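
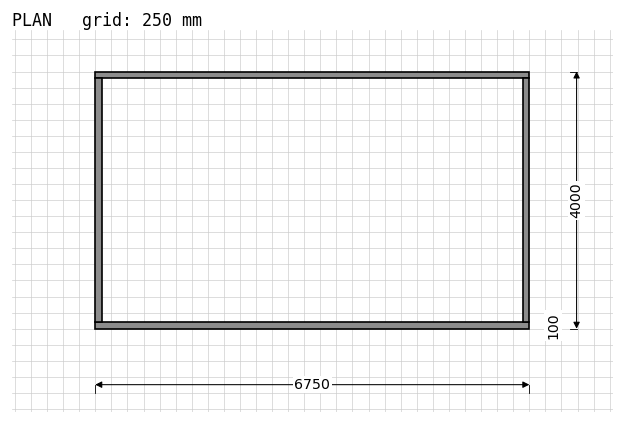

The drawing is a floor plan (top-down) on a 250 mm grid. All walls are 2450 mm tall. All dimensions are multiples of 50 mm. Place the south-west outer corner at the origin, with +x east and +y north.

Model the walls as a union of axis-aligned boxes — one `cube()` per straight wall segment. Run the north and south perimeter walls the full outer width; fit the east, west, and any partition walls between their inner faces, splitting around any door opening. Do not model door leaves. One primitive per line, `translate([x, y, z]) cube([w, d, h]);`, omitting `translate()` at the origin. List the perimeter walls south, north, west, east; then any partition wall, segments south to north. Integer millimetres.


cube([6750, 100, 2450]);
translate([0, 3900, 0]) cube([6750, 100, 2450]);
translate([0, 100, 0]) cube([100, 3800, 2450]);
translate([6650, 100, 0]) cube([100, 3800, 2450]);


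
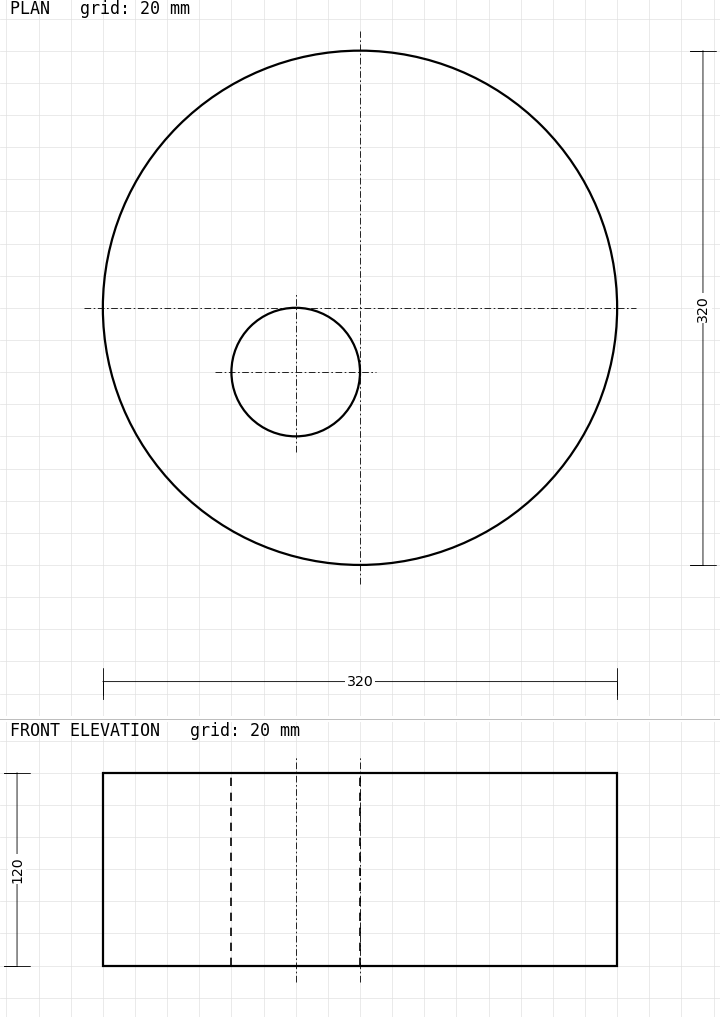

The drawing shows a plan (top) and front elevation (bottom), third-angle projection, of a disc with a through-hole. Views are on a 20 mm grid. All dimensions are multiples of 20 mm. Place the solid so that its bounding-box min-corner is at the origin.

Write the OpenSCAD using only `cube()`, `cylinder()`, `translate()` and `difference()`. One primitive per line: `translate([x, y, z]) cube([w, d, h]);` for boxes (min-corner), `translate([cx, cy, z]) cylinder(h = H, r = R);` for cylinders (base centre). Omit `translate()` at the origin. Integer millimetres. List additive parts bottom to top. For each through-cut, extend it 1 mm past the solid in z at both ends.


difference() {
  translate([160, 160, 0]) cylinder(h = 120, r = 160);
  translate([120, 120, -1]) cylinder(h = 122, r = 40);
}


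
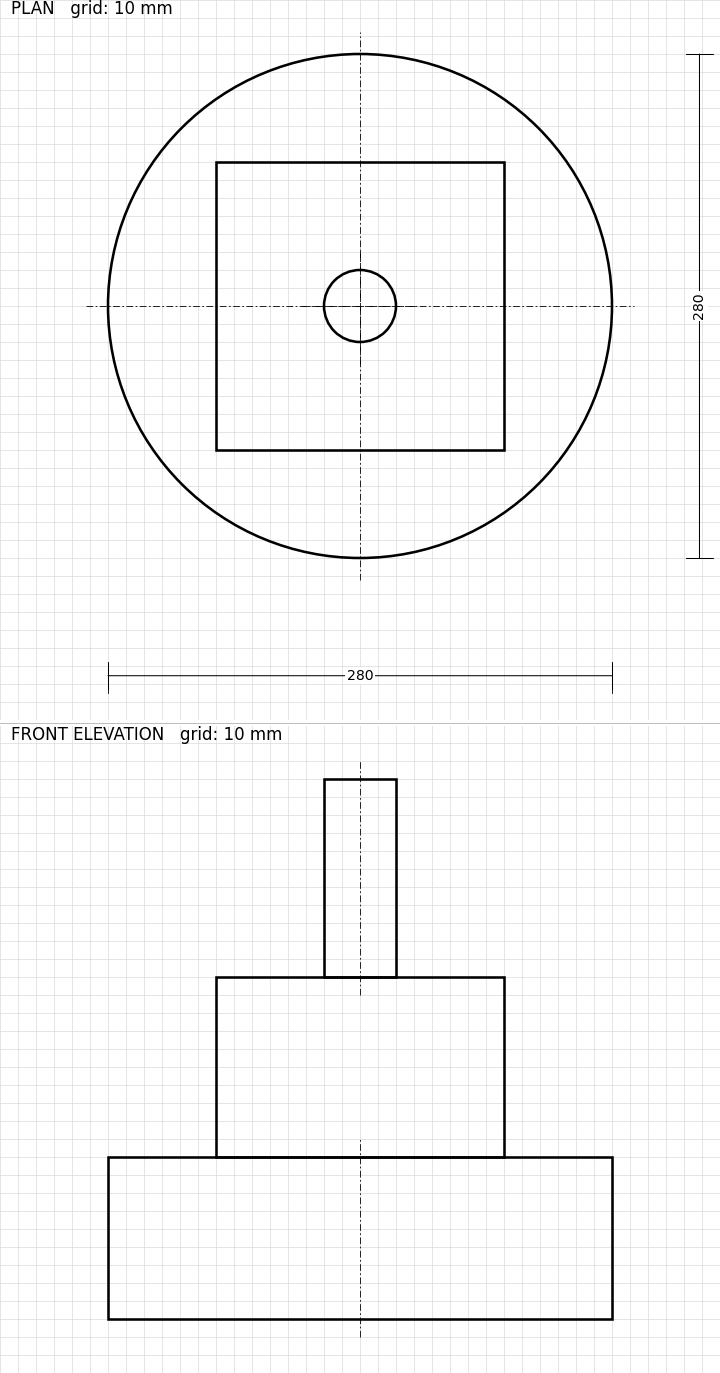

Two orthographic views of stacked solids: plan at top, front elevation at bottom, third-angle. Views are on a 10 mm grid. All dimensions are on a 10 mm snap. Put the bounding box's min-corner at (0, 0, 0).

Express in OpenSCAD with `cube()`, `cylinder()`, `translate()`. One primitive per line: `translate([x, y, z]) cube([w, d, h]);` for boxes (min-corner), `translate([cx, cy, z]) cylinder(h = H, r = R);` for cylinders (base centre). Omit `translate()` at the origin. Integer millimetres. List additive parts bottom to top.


translate([140, 140, 0]) cylinder(h = 90, r = 140);
translate([60, 60, 90]) cube([160, 160, 100]);
translate([140, 140, 190]) cylinder(h = 110, r = 20);


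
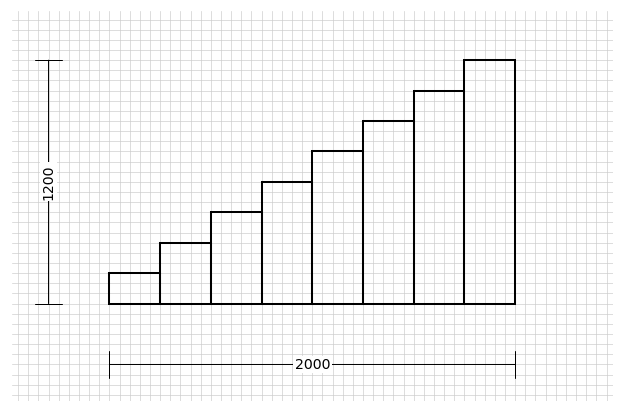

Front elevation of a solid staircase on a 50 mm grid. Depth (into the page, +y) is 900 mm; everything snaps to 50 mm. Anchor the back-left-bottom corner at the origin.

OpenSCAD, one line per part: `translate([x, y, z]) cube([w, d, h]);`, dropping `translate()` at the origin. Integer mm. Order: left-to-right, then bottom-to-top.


cube([250, 900, 150]);
translate([250, 0, 0]) cube([250, 900, 300]);
translate([500, 0, 0]) cube([250, 900, 450]);
translate([750, 0, 0]) cube([250, 900, 600]);
translate([1000, 0, 0]) cube([250, 900, 750]);
translate([1250, 0, 0]) cube([250, 900, 900]);
translate([1500, 0, 0]) cube([250, 900, 1050]);
translate([1750, 0, 0]) cube([250, 900, 1200]);


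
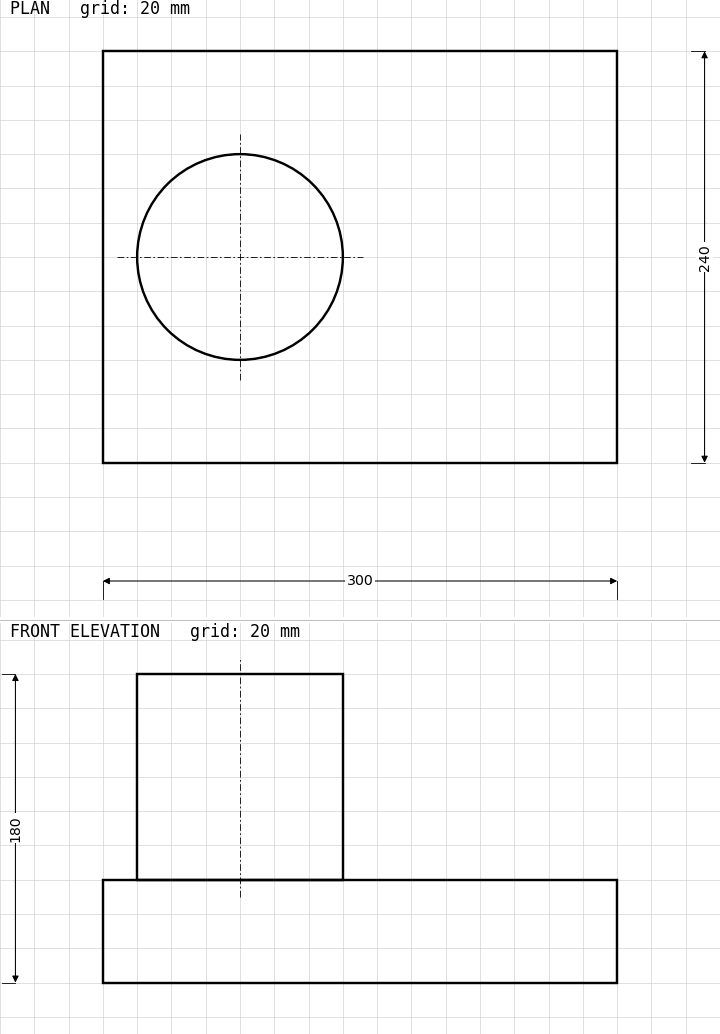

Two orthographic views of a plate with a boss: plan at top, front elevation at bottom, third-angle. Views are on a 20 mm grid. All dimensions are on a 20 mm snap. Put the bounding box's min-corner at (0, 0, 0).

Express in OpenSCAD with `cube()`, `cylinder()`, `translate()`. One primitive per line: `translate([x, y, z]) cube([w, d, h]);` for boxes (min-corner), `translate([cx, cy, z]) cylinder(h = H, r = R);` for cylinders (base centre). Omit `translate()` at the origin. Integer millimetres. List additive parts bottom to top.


cube([300, 240, 60]);
translate([80, 120, 60]) cylinder(h = 120, r = 60);


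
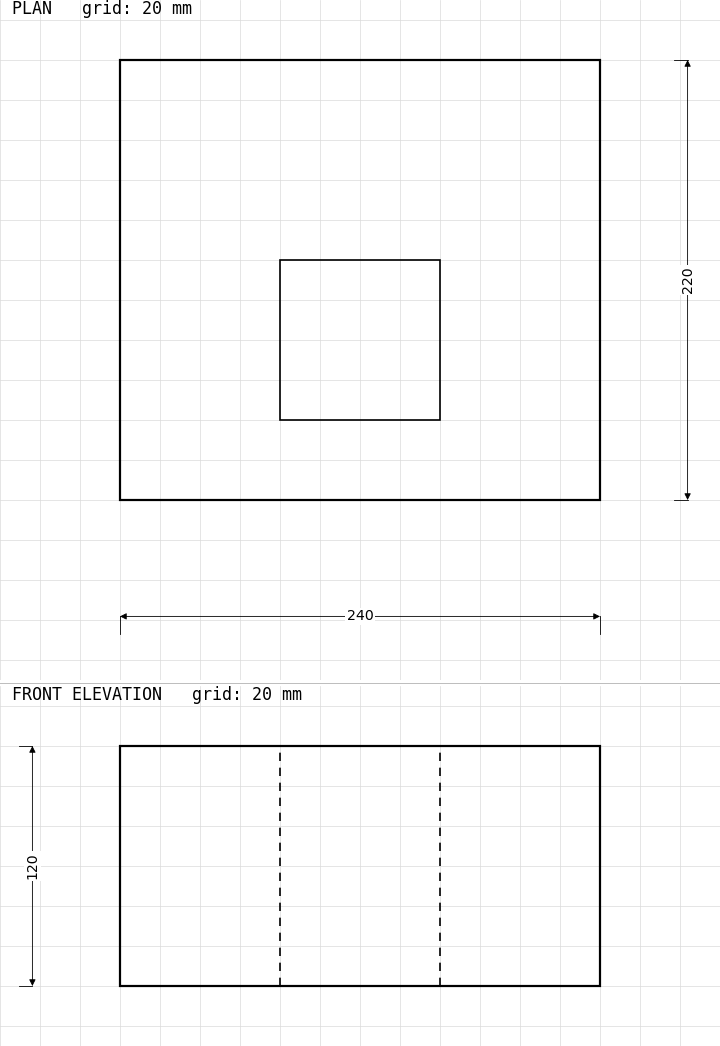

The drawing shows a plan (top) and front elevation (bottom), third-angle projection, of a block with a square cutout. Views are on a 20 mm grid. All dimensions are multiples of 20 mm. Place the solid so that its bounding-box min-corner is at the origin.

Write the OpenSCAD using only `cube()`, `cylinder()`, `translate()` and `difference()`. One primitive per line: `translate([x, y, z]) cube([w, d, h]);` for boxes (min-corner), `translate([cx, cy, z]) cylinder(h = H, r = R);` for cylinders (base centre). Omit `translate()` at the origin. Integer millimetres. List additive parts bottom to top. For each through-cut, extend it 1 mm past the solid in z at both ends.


difference() {
  cube([240, 220, 120]);
  translate([80, 40, -1]) cube([80, 80, 122]);
}


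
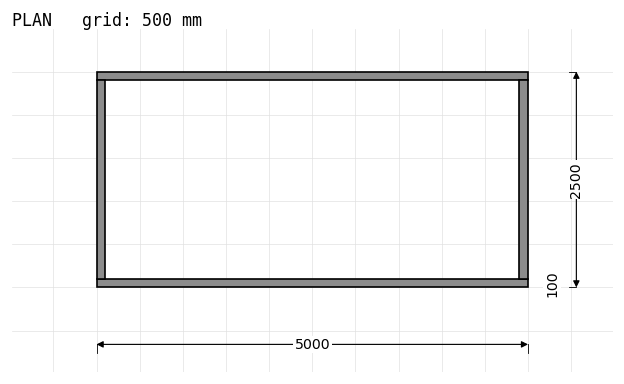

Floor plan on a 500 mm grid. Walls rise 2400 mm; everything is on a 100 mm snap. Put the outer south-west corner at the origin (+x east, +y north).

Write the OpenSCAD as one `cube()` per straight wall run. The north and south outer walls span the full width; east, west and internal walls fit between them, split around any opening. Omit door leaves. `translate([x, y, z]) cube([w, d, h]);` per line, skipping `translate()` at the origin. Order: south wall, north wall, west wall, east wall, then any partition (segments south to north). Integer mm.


cube([5000, 100, 2400]);
translate([0, 2400, 0]) cube([5000, 100, 2400]);
translate([0, 100, 0]) cube([100, 2300, 2400]);
translate([4900, 100, 0]) cube([100, 2300, 2400]);


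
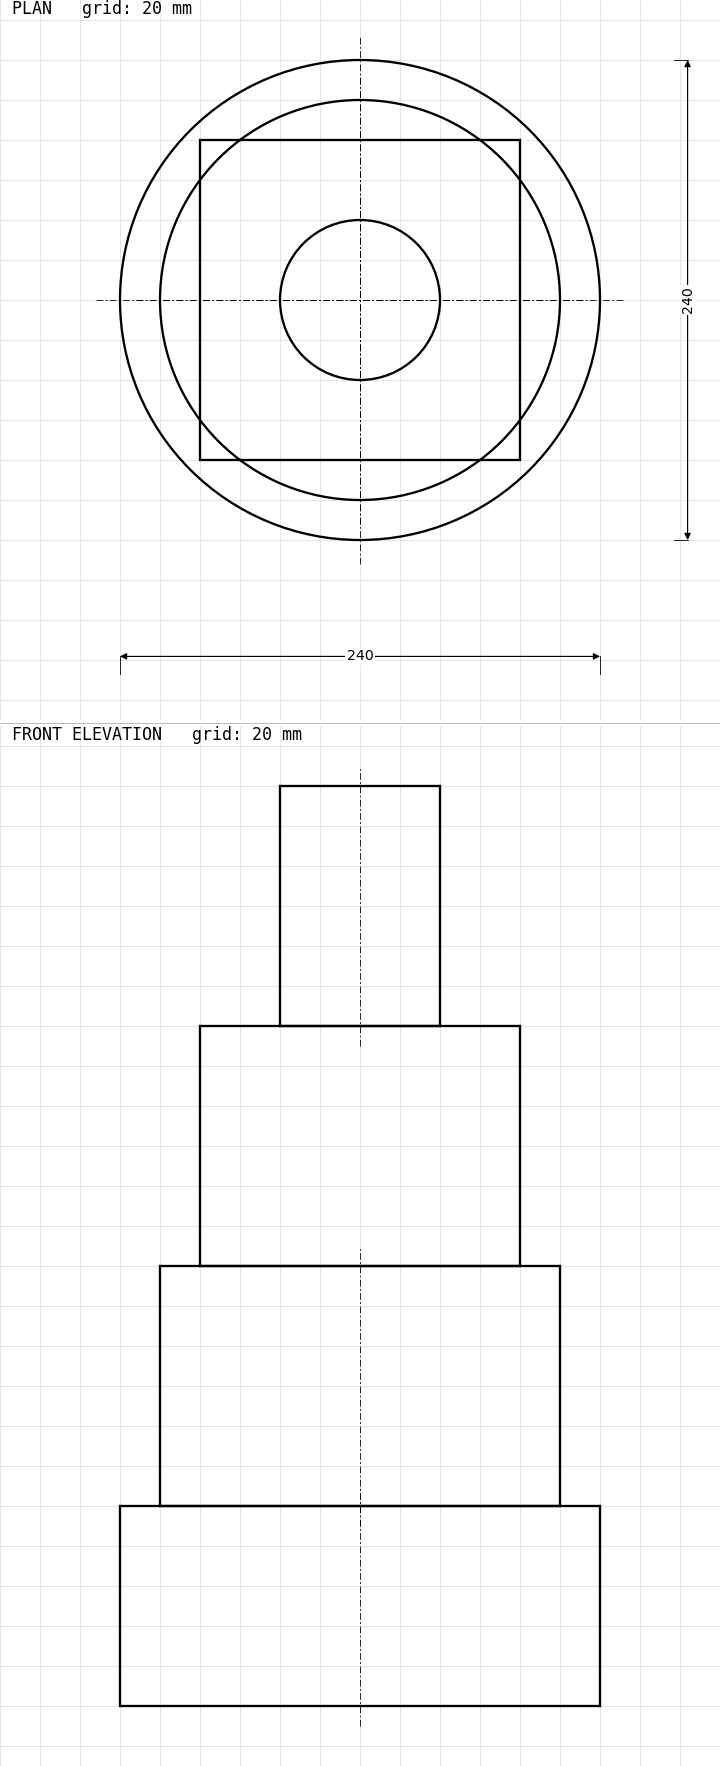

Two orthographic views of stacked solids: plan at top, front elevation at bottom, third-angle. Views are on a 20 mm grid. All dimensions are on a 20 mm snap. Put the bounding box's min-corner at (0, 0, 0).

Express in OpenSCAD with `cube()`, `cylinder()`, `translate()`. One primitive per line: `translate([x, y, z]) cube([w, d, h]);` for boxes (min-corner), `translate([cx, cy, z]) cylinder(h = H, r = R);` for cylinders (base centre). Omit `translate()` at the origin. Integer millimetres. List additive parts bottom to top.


translate([120, 120, 0]) cylinder(h = 100, r = 120);
translate([120, 120, 100]) cylinder(h = 120, r = 100);
translate([40, 40, 220]) cube([160, 160, 120]);
translate([120, 120, 340]) cylinder(h = 120, r = 40);


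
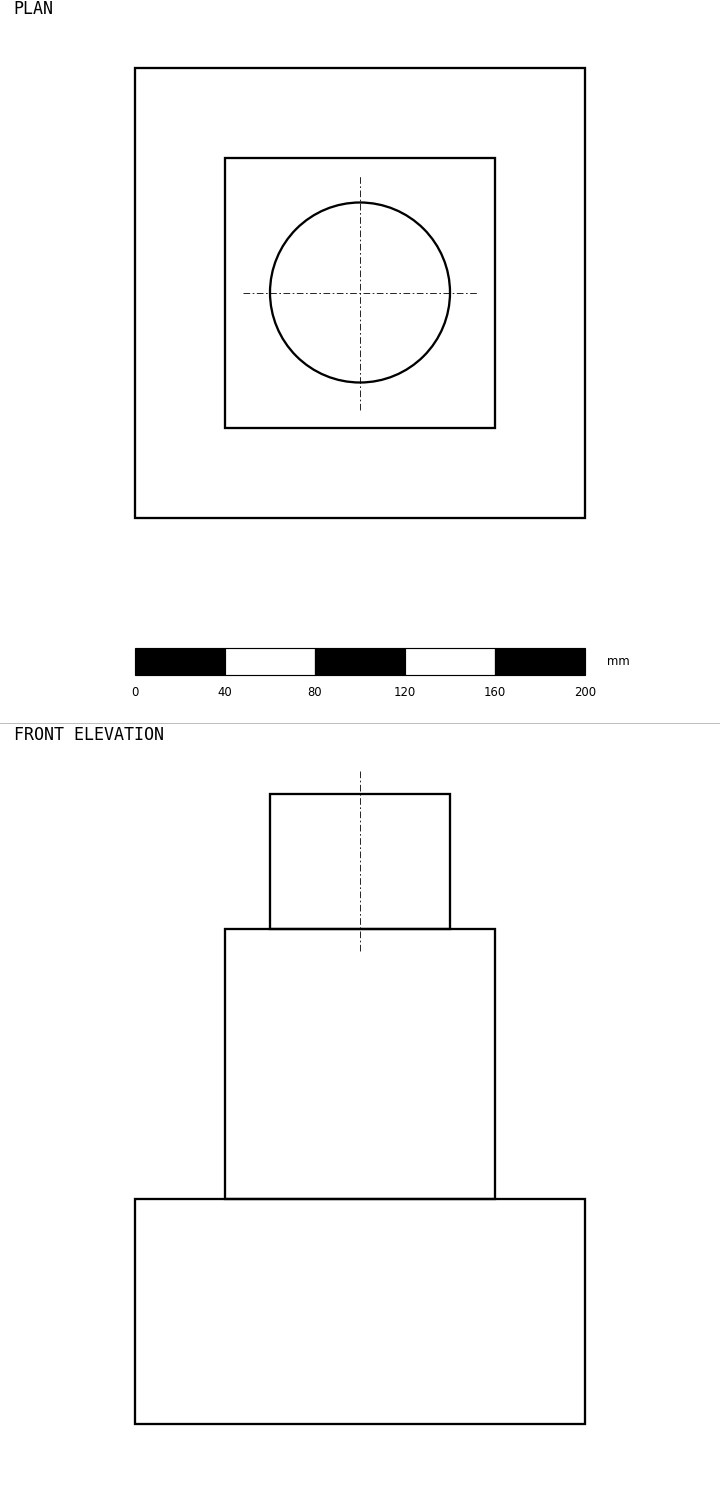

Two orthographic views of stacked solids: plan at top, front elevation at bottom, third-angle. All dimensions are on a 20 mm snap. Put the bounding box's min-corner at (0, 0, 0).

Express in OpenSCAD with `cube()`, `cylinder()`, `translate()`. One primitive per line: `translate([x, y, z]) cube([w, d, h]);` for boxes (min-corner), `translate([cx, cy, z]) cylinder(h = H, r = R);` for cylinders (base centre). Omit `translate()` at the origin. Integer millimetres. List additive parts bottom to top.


cube([200, 200, 100]);
translate([40, 40, 100]) cube([120, 120, 120]);
translate([100, 100, 220]) cylinder(h = 60, r = 40);


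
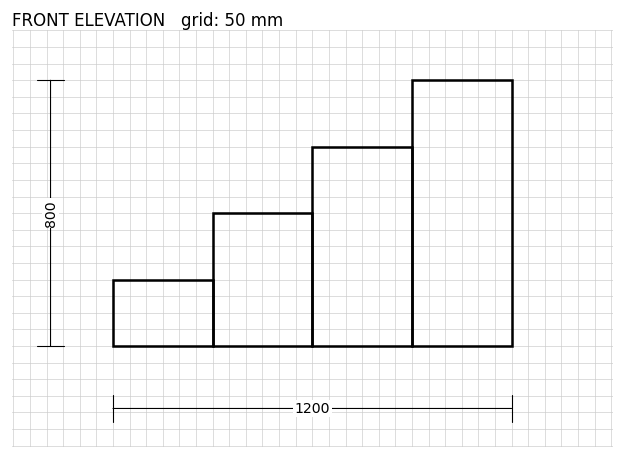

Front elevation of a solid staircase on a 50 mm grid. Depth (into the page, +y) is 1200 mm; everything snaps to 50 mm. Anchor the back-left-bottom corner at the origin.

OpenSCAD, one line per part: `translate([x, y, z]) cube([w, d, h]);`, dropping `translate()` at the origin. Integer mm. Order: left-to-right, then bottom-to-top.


cube([300, 1200, 200]);
translate([300, 0, 0]) cube([300, 1200, 400]);
translate([600, 0, 0]) cube([300, 1200, 600]);
translate([900, 0, 0]) cube([300, 1200, 800]);


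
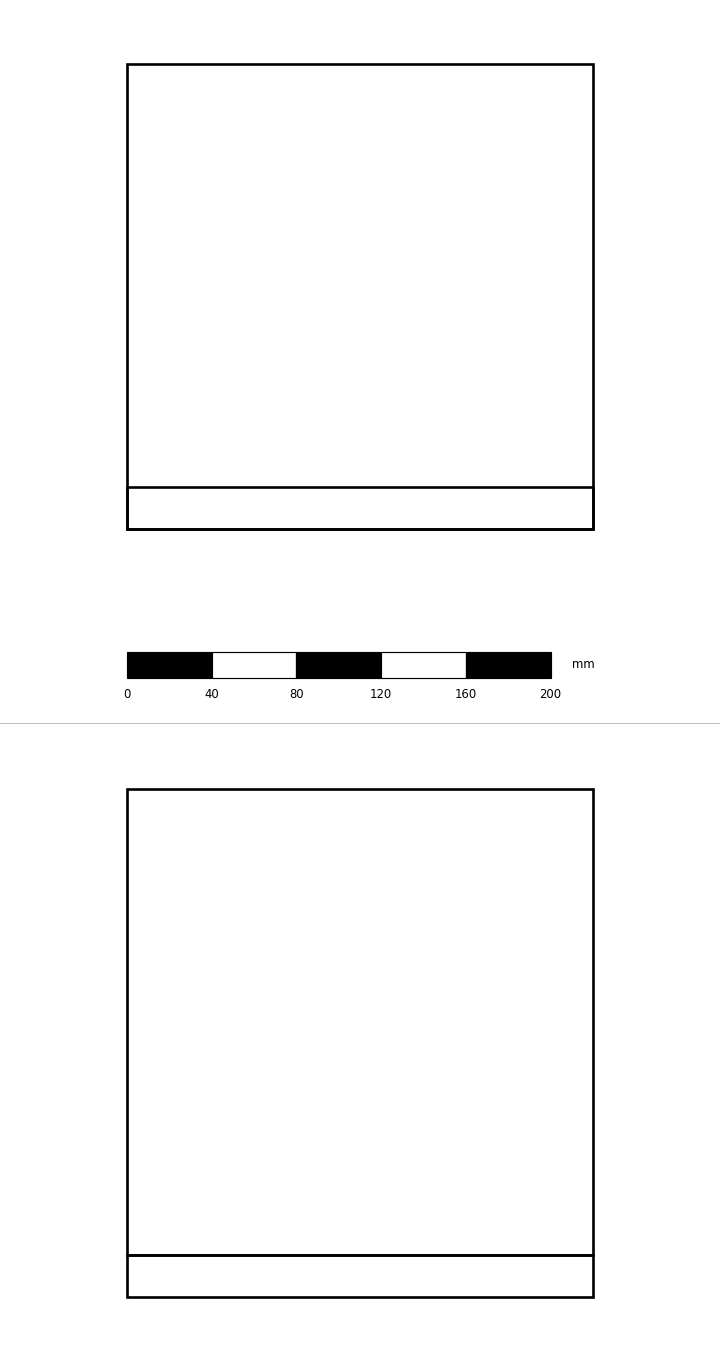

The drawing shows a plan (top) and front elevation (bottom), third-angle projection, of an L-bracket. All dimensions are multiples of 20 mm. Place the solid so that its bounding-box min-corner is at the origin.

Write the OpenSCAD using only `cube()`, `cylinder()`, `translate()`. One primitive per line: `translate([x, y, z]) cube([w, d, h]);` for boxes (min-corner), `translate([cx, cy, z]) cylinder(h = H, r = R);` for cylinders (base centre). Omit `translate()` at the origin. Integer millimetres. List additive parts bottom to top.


cube([220, 220, 20]);
translate([0, 0, 20]) cube([220, 20, 220]);


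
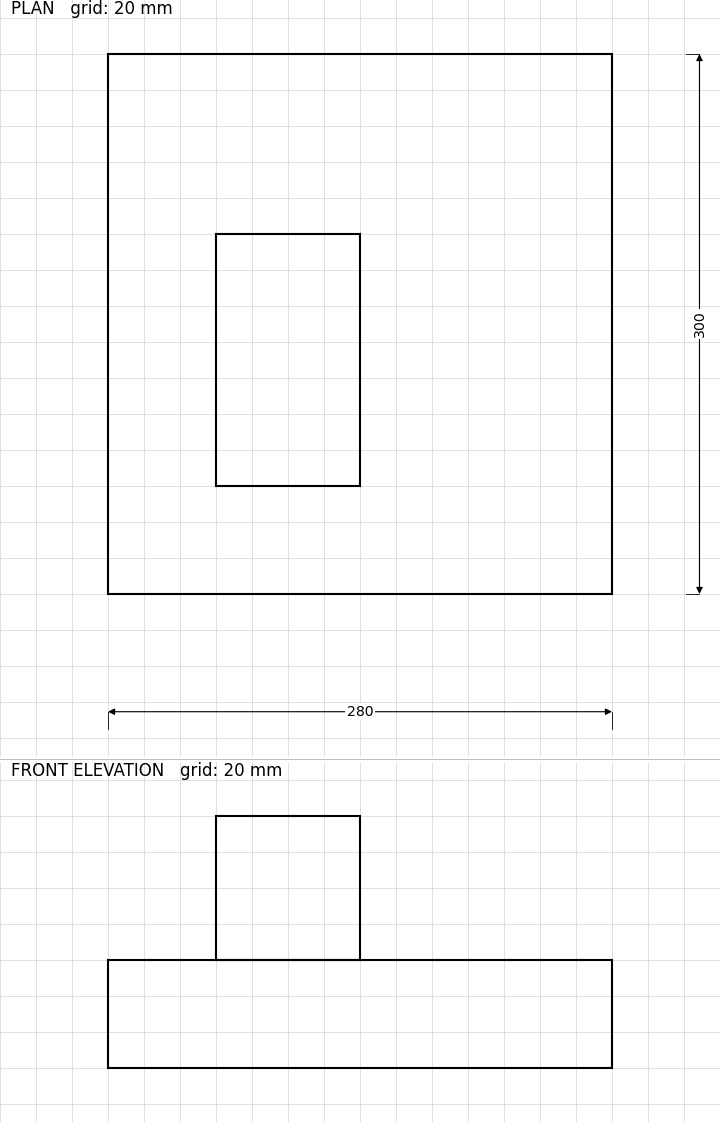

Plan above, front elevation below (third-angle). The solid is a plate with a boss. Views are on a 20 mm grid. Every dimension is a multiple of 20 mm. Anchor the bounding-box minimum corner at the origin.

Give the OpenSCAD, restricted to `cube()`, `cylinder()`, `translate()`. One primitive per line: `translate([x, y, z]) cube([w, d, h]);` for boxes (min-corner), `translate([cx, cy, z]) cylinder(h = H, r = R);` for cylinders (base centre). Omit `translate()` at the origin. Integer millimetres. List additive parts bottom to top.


cube([280, 300, 60]);
translate([60, 60, 60]) cube([80, 140, 80]);


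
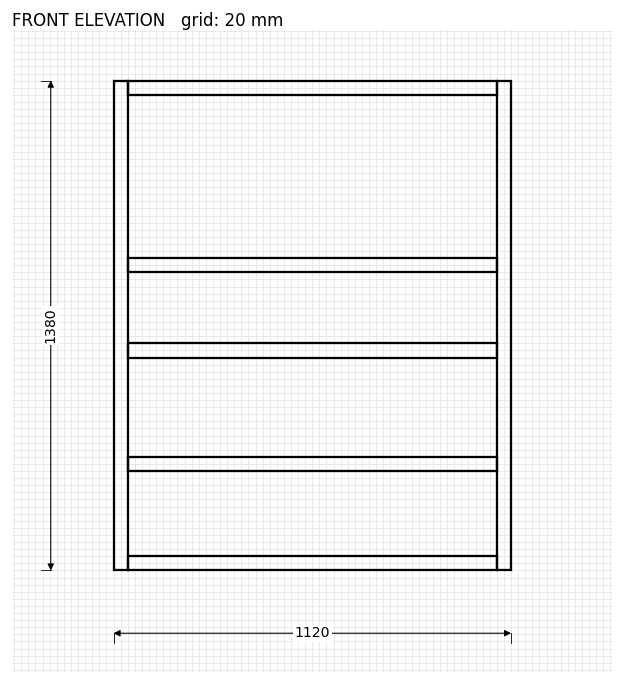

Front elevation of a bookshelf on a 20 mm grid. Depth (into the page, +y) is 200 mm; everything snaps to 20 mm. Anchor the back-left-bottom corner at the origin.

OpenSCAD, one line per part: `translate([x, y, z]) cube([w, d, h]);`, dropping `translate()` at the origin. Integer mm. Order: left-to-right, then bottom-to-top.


cube([40, 200, 1380]);
translate([40, 0, 0]) cube([1040, 200, 40]);
translate([40, 0, 280]) cube([1040, 200, 40]);
translate([40, 0, 600]) cube([1040, 200, 40]);
translate([40, 0, 840]) cube([1040, 200, 40]);
translate([40, 0, 1340]) cube([1040, 200, 40]);
translate([1080, 0, 0]) cube([40, 200, 1380]);


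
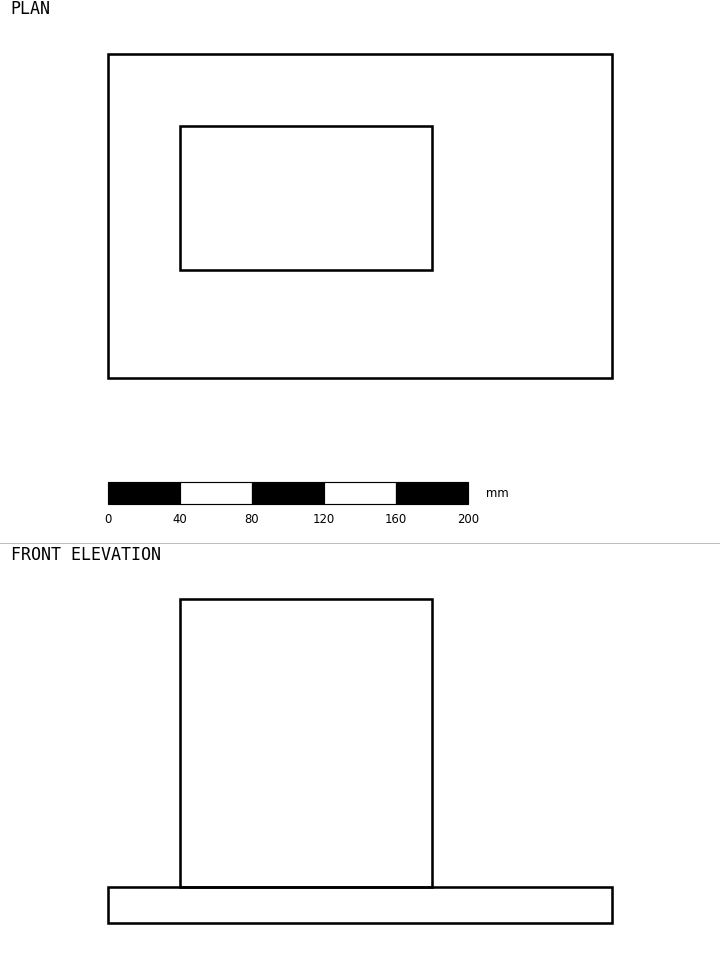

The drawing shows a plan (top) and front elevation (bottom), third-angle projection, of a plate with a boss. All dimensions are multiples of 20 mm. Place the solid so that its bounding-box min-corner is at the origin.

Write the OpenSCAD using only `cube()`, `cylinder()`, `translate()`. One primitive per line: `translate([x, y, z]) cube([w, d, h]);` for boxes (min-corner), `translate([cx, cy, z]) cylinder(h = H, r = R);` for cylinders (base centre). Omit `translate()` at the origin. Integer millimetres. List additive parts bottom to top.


cube([280, 180, 20]);
translate([40, 60, 20]) cube([140, 80, 160]);


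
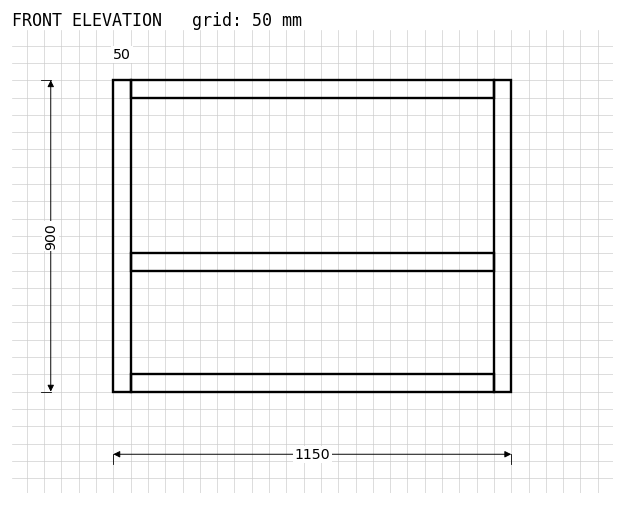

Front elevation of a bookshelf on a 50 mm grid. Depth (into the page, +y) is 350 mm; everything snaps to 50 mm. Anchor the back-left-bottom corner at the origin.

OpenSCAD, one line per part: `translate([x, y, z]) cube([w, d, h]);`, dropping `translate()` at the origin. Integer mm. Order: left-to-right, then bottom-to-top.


cube([50, 350, 900]);
translate([50, 0, 0]) cube([1050, 350, 50]);
translate([50, 0, 350]) cube([1050, 350, 50]);
translate([50, 0, 850]) cube([1050, 350, 50]);
translate([1100, 0, 0]) cube([50, 350, 900]);


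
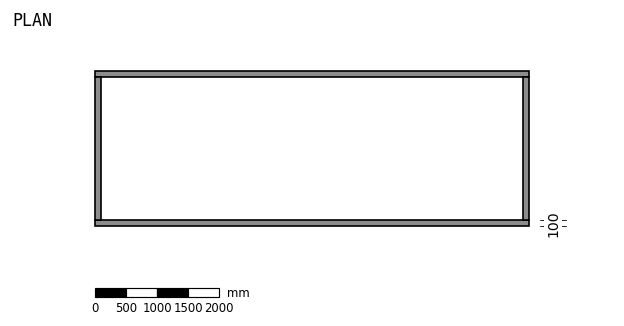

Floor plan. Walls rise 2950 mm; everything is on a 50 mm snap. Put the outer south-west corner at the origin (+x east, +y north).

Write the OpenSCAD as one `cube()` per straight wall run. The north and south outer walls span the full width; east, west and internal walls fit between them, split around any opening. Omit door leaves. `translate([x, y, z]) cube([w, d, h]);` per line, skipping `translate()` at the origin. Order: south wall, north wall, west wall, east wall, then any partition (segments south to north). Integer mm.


cube([7000, 100, 2950]);
translate([0, 2400, 0]) cube([7000, 100, 2950]);
translate([0, 100, 0]) cube([100, 2300, 2950]);
translate([6900, 100, 0]) cube([100, 2300, 2950]);


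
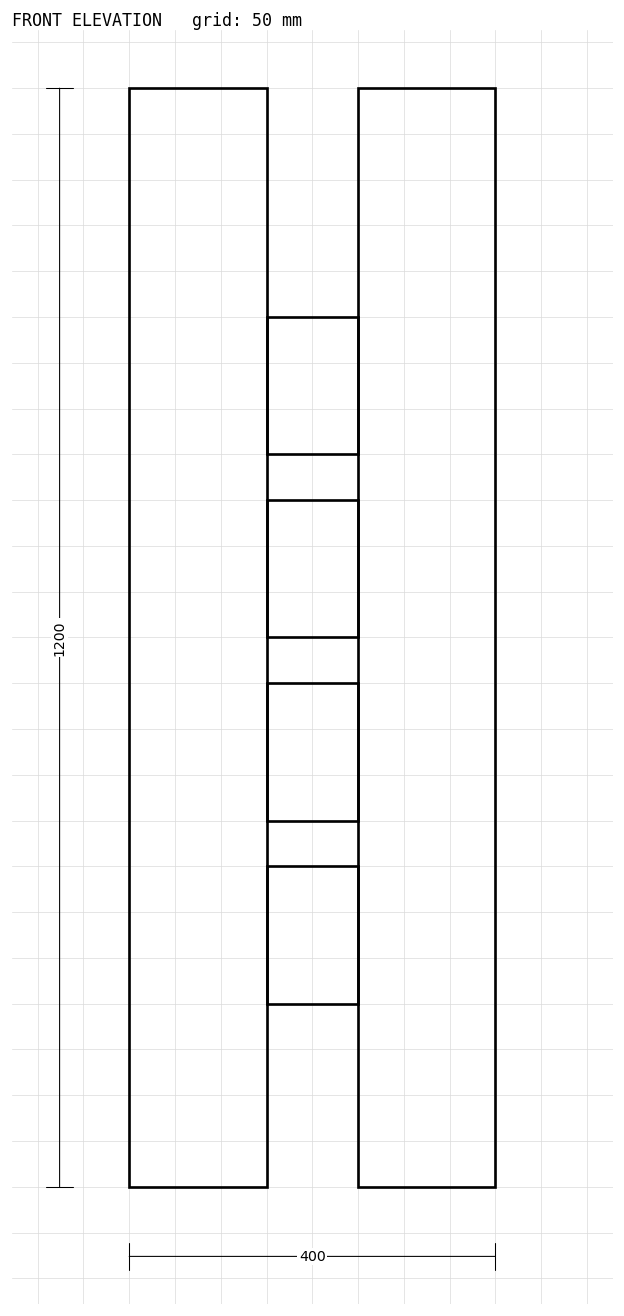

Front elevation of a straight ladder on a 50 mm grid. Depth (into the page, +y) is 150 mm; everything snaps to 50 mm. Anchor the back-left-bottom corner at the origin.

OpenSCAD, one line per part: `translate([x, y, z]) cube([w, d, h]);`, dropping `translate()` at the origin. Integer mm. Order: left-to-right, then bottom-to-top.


cube([150, 150, 1200]);
translate([150, 0, 200]) cube([100, 150, 150]);
translate([150, 0, 400]) cube([100, 150, 150]);
translate([150, 0, 600]) cube([100, 150, 150]);
translate([150, 0, 800]) cube([100, 150, 150]);
translate([250, 0, 0]) cube([150, 150, 1200]);


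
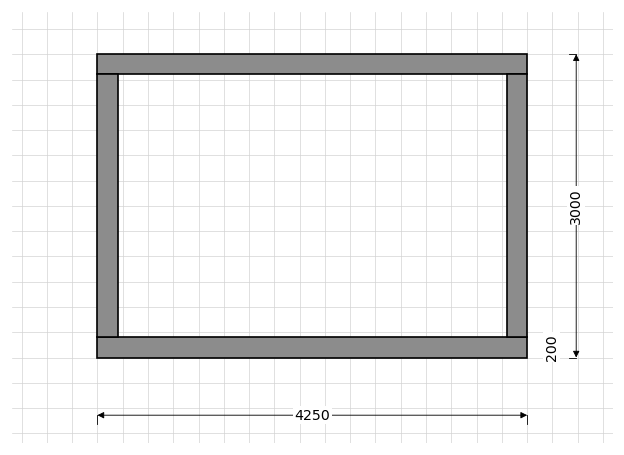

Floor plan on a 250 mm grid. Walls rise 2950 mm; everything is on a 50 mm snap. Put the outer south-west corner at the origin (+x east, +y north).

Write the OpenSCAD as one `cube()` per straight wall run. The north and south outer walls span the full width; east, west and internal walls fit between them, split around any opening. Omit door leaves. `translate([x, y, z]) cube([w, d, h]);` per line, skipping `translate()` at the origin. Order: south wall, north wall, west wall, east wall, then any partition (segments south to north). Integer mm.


cube([4250, 200, 2950]);
translate([0, 2800, 0]) cube([4250, 200, 2950]);
translate([0, 200, 0]) cube([200, 2600, 2950]);
translate([4050, 200, 0]) cube([200, 2600, 2950]);


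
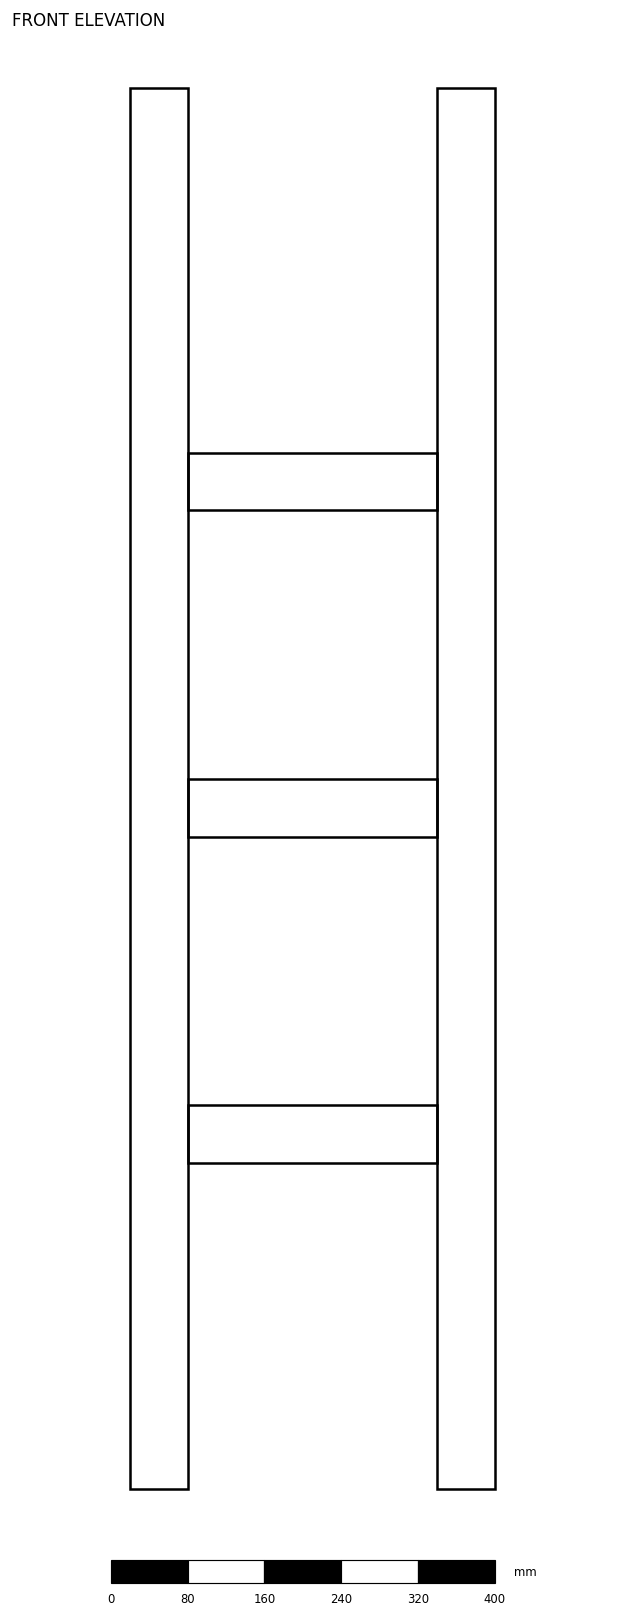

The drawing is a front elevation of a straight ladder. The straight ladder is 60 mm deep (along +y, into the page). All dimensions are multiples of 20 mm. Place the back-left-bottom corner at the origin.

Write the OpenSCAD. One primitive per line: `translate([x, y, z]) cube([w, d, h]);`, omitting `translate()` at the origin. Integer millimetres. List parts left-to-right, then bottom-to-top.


cube([60, 60, 1460]);
translate([60, 0, 340]) cube([260, 60, 60]);
translate([60, 0, 680]) cube([260, 60, 60]);
translate([60, 0, 1020]) cube([260, 60, 60]);
translate([320, 0, 0]) cube([60, 60, 1460]);


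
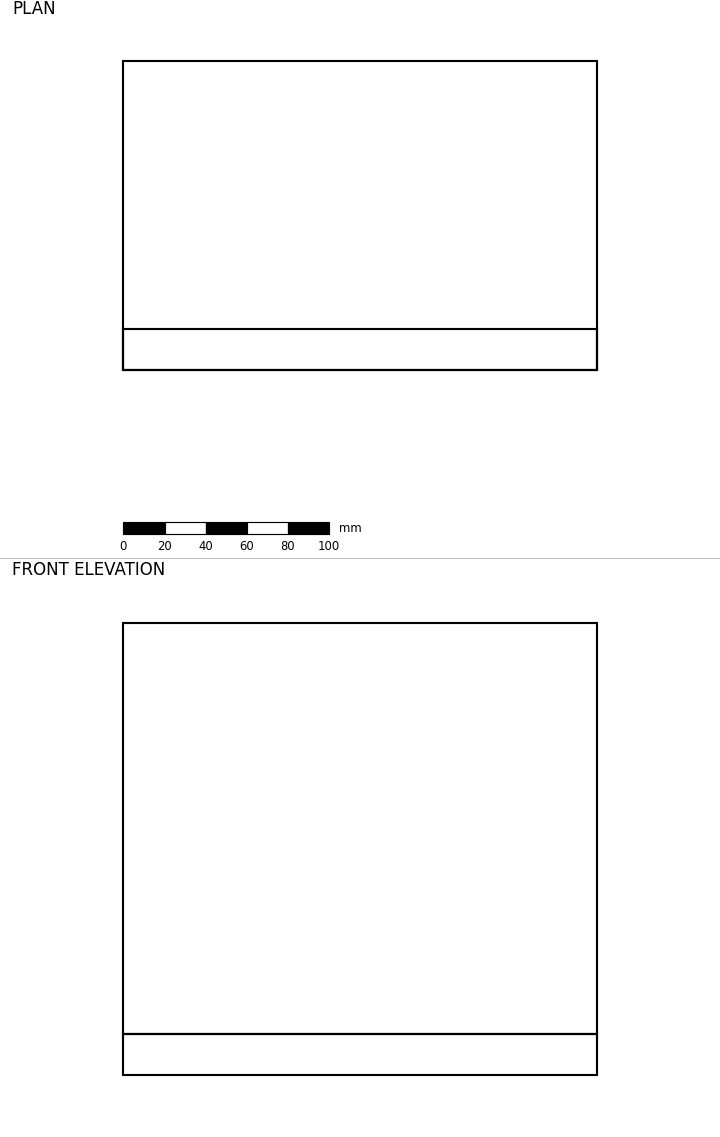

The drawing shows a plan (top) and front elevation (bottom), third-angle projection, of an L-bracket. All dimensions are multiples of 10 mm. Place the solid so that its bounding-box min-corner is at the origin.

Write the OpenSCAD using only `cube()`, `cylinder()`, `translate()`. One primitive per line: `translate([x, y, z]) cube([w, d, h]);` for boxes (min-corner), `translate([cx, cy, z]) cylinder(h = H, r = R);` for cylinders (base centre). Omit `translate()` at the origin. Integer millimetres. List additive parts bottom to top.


cube([230, 150, 20]);
translate([0, 0, 20]) cube([230, 20, 200]);


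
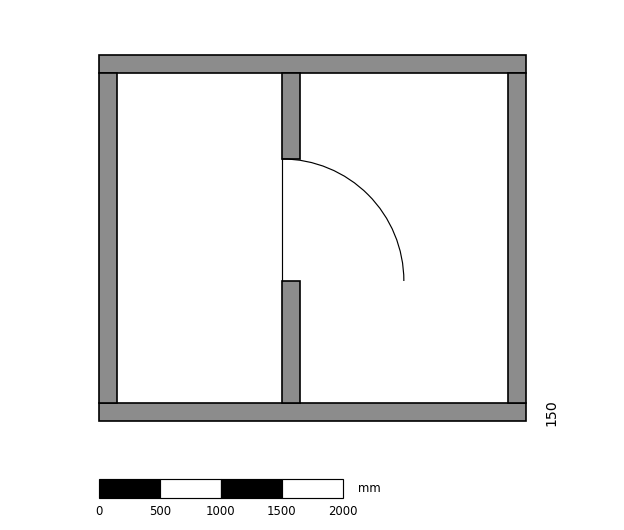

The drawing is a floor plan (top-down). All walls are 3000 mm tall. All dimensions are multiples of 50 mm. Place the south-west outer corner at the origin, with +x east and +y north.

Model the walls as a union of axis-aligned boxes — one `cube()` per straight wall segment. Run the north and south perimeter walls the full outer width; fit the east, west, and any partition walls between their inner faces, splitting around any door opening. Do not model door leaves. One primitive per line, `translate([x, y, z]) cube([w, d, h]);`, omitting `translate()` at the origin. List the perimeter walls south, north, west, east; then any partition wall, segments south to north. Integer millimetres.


cube([3500, 150, 3000]);
translate([0, 2850, 0]) cube([3500, 150, 3000]);
translate([0, 150, 0]) cube([150, 2700, 3000]);
translate([3350, 150, 0]) cube([150, 2700, 3000]);
translate([1500, 150, 0]) cube([150, 1000, 3000]);
translate([1500, 2150, 0]) cube([150, 700, 3000]);


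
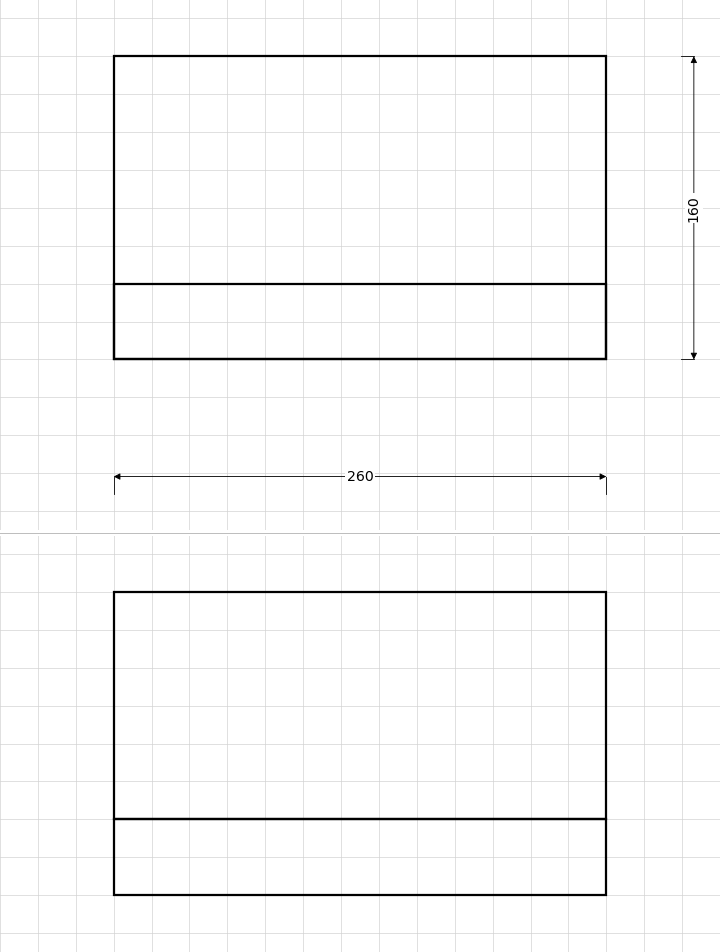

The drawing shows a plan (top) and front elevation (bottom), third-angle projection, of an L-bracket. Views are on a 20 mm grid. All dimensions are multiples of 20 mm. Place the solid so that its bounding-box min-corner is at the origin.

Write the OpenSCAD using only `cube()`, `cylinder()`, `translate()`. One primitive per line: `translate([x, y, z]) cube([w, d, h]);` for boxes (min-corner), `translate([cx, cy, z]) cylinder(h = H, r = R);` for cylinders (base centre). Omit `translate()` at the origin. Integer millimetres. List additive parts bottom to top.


cube([260, 160, 40]);
translate([0, 0, 40]) cube([260, 40, 120]);


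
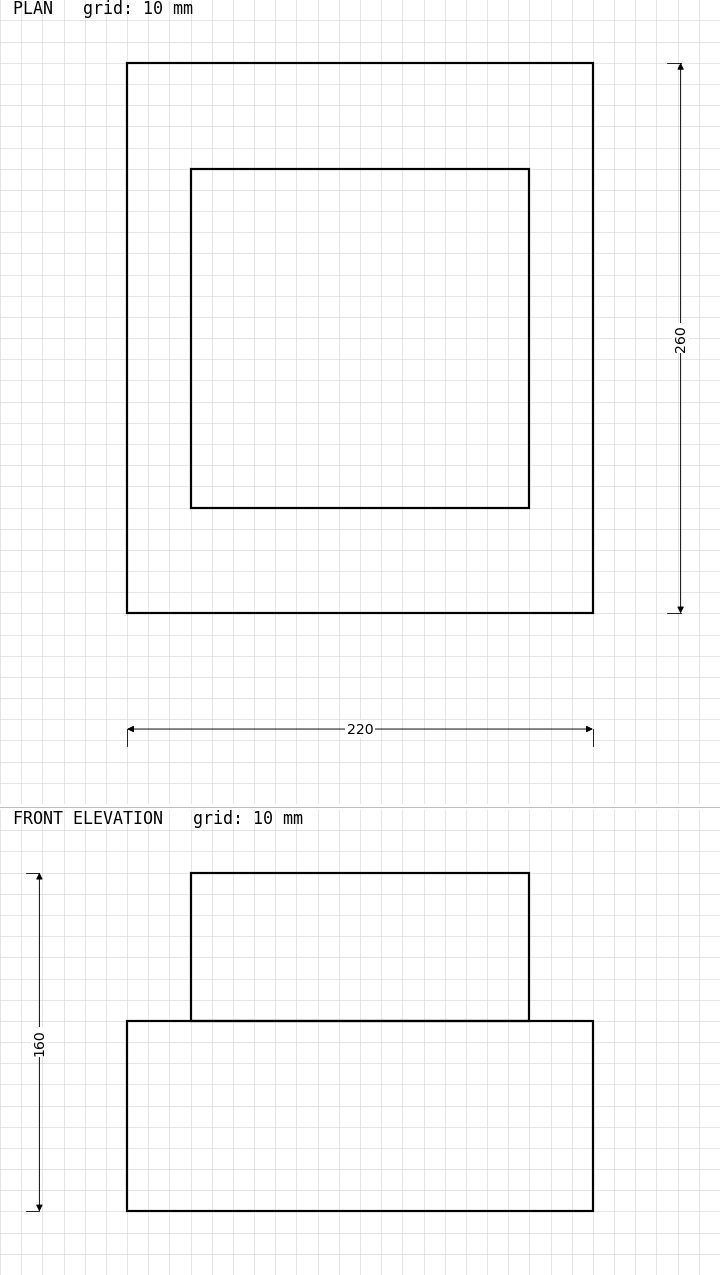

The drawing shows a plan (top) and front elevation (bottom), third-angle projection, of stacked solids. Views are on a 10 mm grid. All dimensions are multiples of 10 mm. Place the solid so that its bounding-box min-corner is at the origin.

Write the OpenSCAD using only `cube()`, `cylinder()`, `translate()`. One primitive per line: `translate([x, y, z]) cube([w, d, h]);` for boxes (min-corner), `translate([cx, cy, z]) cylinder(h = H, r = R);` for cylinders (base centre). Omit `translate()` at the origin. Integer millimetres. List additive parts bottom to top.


cube([220, 260, 90]);
translate([30, 50, 90]) cube([160, 160, 70]);


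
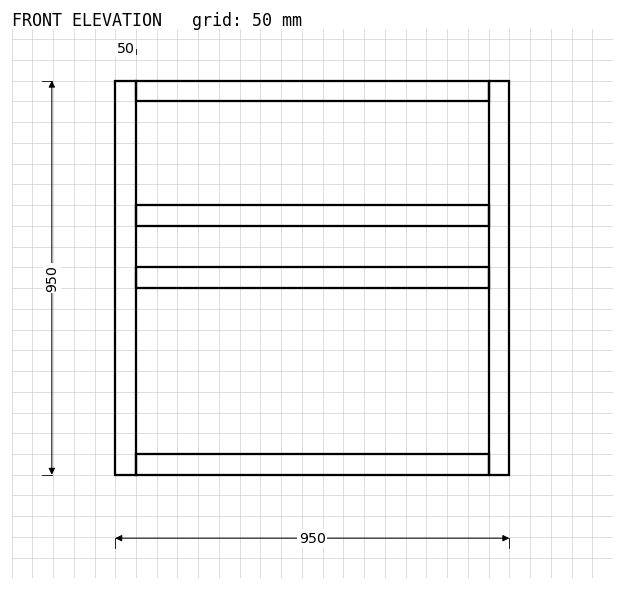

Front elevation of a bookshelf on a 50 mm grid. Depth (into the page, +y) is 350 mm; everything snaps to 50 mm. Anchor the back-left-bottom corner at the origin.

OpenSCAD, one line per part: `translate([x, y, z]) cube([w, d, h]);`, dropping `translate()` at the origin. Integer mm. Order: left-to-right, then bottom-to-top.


cube([50, 350, 950]);
translate([50, 0, 0]) cube([850, 350, 50]);
translate([50, 0, 450]) cube([850, 350, 50]);
translate([50, 0, 600]) cube([850, 350, 50]);
translate([50, 0, 900]) cube([850, 350, 50]);
translate([900, 0, 0]) cube([50, 350, 950]);


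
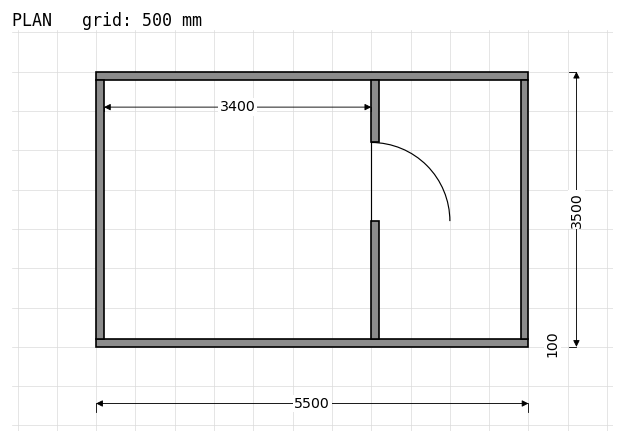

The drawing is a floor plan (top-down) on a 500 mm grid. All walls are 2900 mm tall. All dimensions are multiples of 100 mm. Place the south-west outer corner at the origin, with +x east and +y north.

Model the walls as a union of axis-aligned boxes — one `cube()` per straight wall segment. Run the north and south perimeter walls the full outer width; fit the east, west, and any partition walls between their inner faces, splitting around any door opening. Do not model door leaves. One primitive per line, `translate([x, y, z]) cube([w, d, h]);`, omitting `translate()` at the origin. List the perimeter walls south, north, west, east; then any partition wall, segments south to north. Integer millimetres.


cube([5500, 100, 2900]);
translate([0, 3400, 0]) cube([5500, 100, 2900]);
translate([0, 100, 0]) cube([100, 3300, 2900]);
translate([5400, 100, 0]) cube([100, 3300, 2900]);
translate([3500, 100, 0]) cube([100, 1500, 2900]);
translate([3500, 2600, 0]) cube([100, 800, 2900]);


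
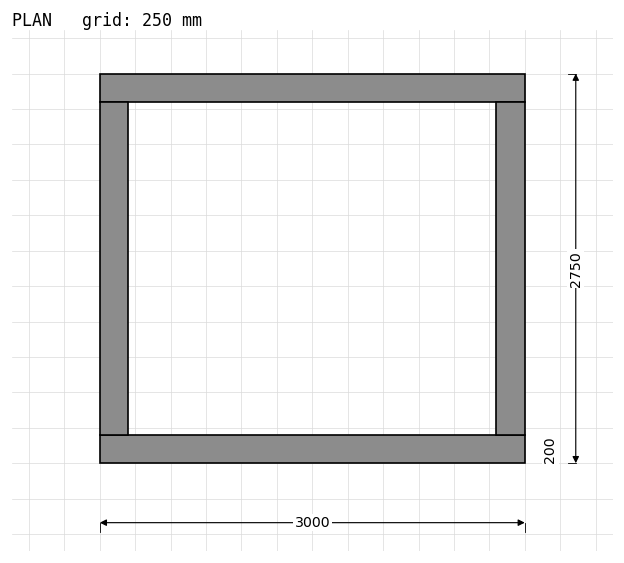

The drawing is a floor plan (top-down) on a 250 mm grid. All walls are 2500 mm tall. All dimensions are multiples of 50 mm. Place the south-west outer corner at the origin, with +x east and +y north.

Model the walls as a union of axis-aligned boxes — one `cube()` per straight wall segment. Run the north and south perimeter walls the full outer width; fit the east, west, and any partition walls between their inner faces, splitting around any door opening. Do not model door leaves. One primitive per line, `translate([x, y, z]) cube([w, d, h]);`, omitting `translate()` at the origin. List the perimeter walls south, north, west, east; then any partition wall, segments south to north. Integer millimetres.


cube([3000, 200, 2500]);
translate([0, 2550, 0]) cube([3000, 200, 2500]);
translate([0, 200, 0]) cube([200, 2350, 2500]);
translate([2800, 200, 0]) cube([200, 2350, 2500]);


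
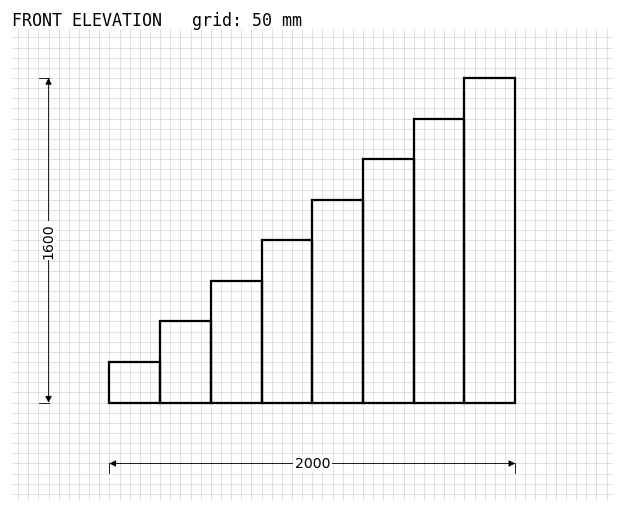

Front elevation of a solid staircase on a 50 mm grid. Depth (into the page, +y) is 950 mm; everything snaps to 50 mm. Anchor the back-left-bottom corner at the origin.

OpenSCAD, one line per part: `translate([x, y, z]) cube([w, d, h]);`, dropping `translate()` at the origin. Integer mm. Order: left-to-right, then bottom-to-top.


cube([250, 950, 200]);
translate([250, 0, 0]) cube([250, 950, 400]);
translate([500, 0, 0]) cube([250, 950, 600]);
translate([750, 0, 0]) cube([250, 950, 800]);
translate([1000, 0, 0]) cube([250, 950, 1000]);
translate([1250, 0, 0]) cube([250, 950, 1200]);
translate([1500, 0, 0]) cube([250, 950, 1400]);
translate([1750, 0, 0]) cube([250, 950, 1600]);


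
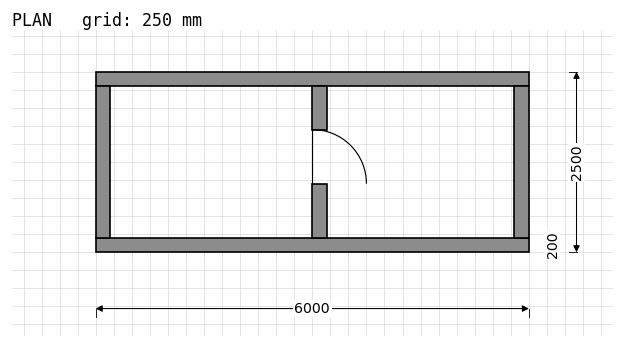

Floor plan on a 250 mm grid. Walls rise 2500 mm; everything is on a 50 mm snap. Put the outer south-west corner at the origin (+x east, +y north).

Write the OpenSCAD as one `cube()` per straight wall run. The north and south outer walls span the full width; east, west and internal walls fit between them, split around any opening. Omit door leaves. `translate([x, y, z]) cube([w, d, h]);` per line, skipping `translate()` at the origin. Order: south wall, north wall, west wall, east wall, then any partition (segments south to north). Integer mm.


cube([6000, 200, 2500]);
translate([0, 2300, 0]) cube([6000, 200, 2500]);
translate([0, 200, 0]) cube([200, 2100, 2500]);
translate([5800, 200, 0]) cube([200, 2100, 2500]);
translate([3000, 200, 0]) cube([200, 750, 2500]);
translate([3000, 1700, 0]) cube([200, 600, 2500]);


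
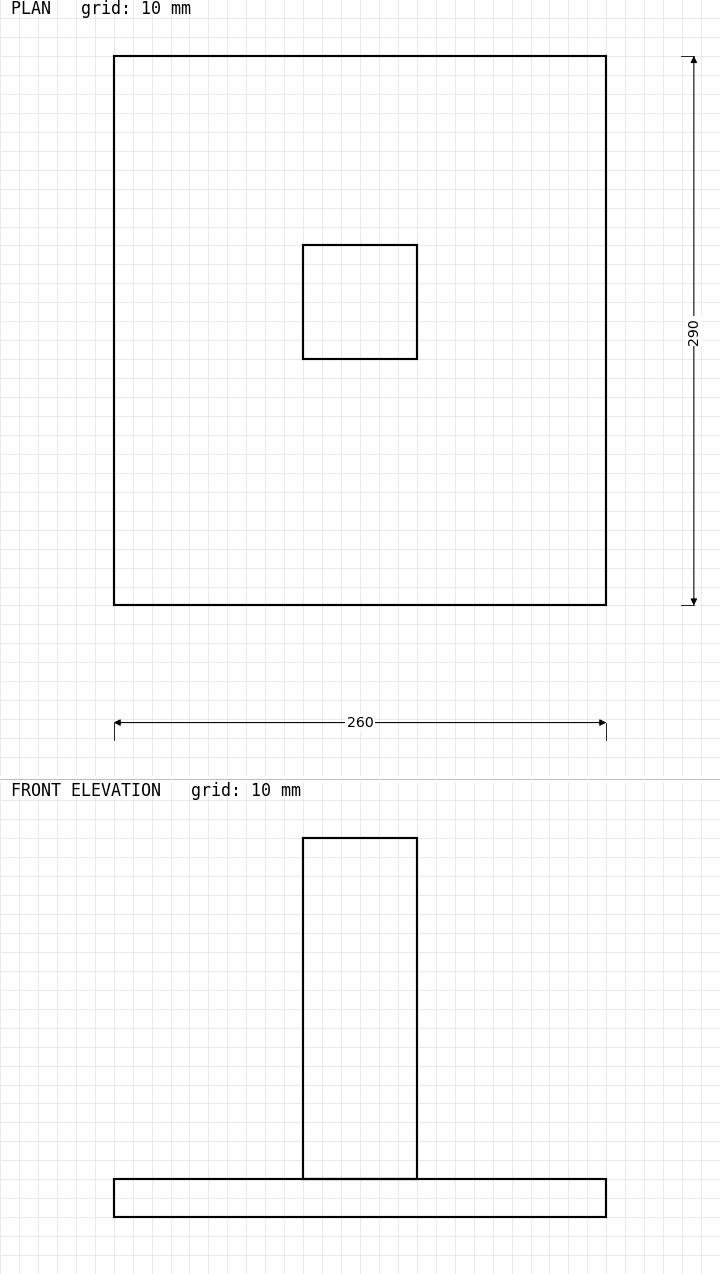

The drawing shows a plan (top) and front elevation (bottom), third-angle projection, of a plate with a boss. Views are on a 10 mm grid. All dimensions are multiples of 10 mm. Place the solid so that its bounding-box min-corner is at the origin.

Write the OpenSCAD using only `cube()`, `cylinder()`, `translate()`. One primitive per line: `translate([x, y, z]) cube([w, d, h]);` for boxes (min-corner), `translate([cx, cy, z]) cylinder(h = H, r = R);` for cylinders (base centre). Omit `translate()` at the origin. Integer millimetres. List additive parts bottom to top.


cube([260, 290, 20]);
translate([100, 130, 20]) cube([60, 60, 180]);


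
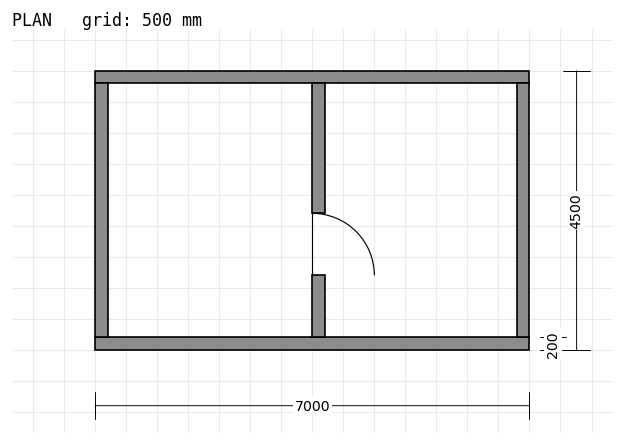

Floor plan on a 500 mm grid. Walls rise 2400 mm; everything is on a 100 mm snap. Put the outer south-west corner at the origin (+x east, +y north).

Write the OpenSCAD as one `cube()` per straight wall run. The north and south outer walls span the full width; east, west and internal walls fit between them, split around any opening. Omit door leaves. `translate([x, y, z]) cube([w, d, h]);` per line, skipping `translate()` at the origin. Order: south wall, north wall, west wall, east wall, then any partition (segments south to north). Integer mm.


cube([7000, 200, 2400]);
translate([0, 4300, 0]) cube([7000, 200, 2400]);
translate([0, 200, 0]) cube([200, 4100, 2400]);
translate([6800, 200, 0]) cube([200, 4100, 2400]);
translate([3500, 200, 0]) cube([200, 1000, 2400]);
translate([3500, 2200, 0]) cube([200, 2100, 2400]);


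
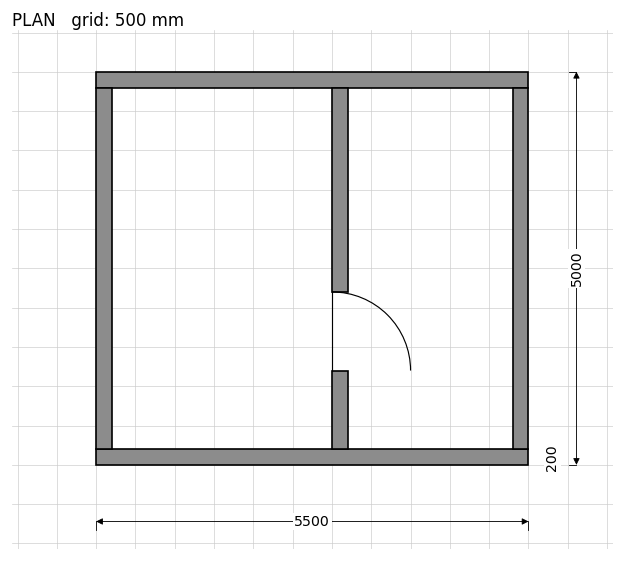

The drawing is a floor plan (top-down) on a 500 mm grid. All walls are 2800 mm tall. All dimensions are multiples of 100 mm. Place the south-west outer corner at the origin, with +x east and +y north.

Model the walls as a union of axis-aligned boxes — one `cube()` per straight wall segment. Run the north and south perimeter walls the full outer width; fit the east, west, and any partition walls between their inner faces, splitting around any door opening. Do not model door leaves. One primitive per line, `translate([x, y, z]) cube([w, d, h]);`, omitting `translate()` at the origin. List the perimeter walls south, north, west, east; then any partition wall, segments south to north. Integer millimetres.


cube([5500, 200, 2800]);
translate([0, 4800, 0]) cube([5500, 200, 2800]);
translate([0, 200, 0]) cube([200, 4600, 2800]);
translate([5300, 200, 0]) cube([200, 4600, 2800]);
translate([3000, 200, 0]) cube([200, 1000, 2800]);
translate([3000, 2200, 0]) cube([200, 2600, 2800]);


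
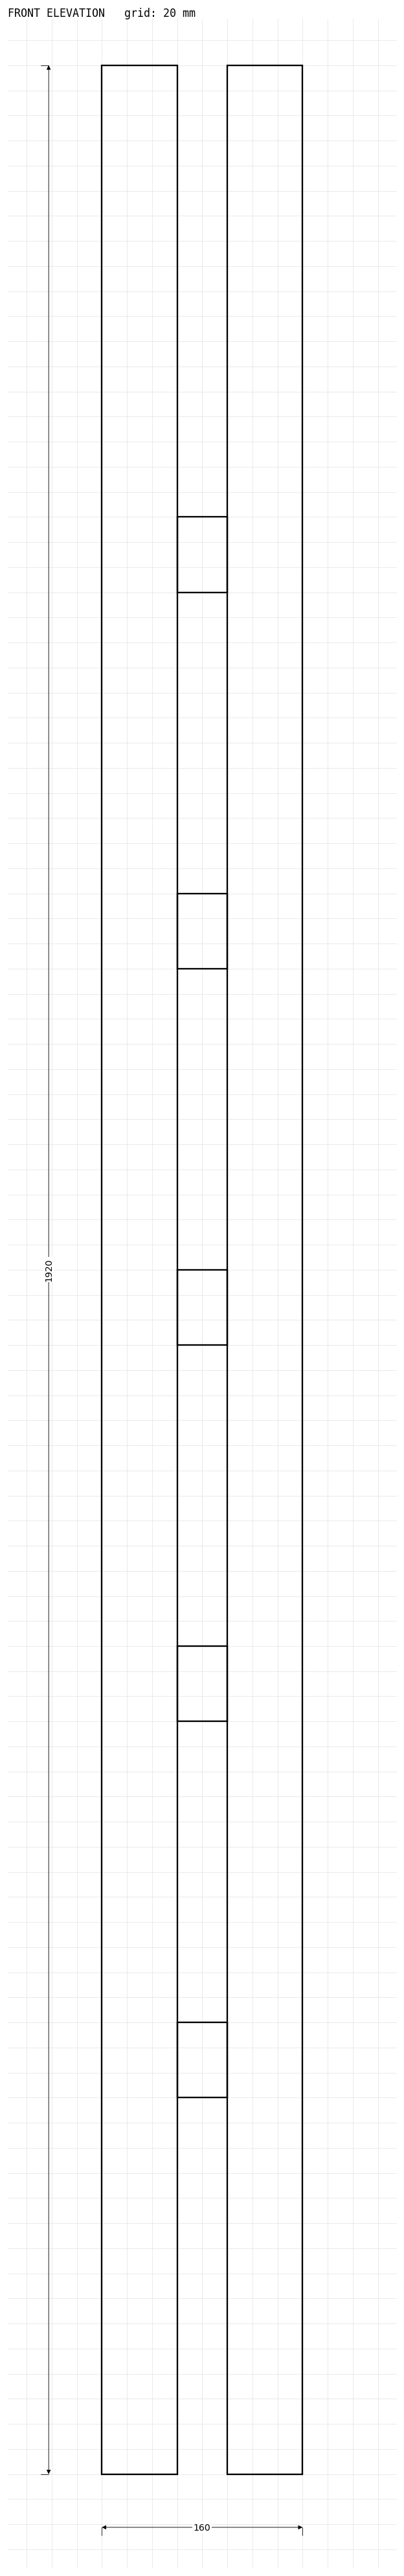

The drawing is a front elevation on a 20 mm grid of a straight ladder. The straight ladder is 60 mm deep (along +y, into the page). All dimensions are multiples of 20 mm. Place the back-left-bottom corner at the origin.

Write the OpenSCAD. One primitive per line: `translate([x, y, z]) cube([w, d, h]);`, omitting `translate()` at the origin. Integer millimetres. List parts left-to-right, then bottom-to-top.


cube([60, 60, 1920]);
translate([60, 0, 300]) cube([40, 60, 60]);
translate([60, 0, 600]) cube([40, 60, 60]);
translate([60, 0, 900]) cube([40, 60, 60]);
translate([60, 0, 1200]) cube([40, 60, 60]);
translate([60, 0, 1500]) cube([40, 60, 60]);
translate([100, 0, 0]) cube([60, 60, 1920]);


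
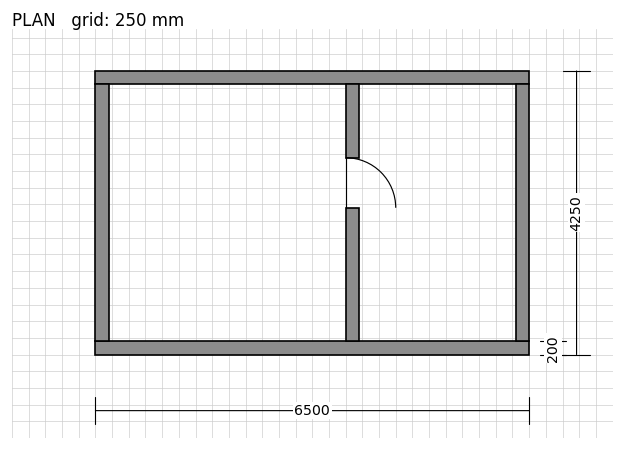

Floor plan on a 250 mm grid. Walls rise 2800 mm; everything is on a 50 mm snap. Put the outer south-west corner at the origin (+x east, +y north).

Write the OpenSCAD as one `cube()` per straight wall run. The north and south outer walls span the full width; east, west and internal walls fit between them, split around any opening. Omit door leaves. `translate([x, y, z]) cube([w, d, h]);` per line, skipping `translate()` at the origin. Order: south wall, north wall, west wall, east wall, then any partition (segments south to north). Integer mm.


cube([6500, 200, 2800]);
translate([0, 4050, 0]) cube([6500, 200, 2800]);
translate([0, 200, 0]) cube([200, 3850, 2800]);
translate([6300, 200, 0]) cube([200, 3850, 2800]);
translate([3750, 200, 0]) cube([200, 2000, 2800]);
translate([3750, 2950, 0]) cube([200, 1100, 2800]);


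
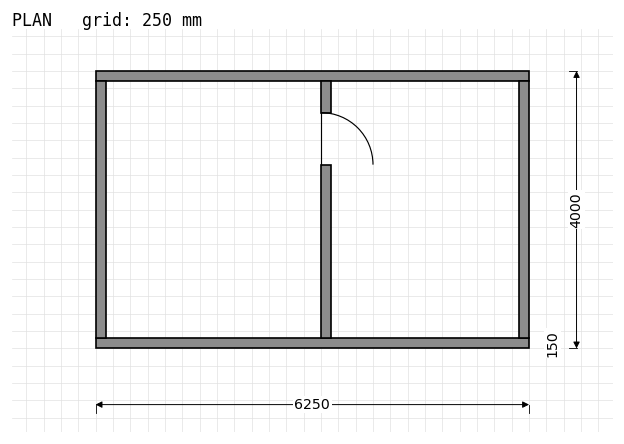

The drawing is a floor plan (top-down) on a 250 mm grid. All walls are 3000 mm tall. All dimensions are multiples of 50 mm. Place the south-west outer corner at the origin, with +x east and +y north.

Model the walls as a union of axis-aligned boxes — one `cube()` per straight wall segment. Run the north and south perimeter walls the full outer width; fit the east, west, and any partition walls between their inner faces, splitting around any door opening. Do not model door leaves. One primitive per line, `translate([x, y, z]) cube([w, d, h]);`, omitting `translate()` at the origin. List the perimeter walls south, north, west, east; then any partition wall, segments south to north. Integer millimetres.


cube([6250, 150, 3000]);
translate([0, 3850, 0]) cube([6250, 150, 3000]);
translate([0, 150, 0]) cube([150, 3700, 3000]);
translate([6100, 150, 0]) cube([150, 3700, 3000]);
translate([3250, 150, 0]) cube([150, 2500, 3000]);
translate([3250, 3400, 0]) cube([150, 450, 3000]);


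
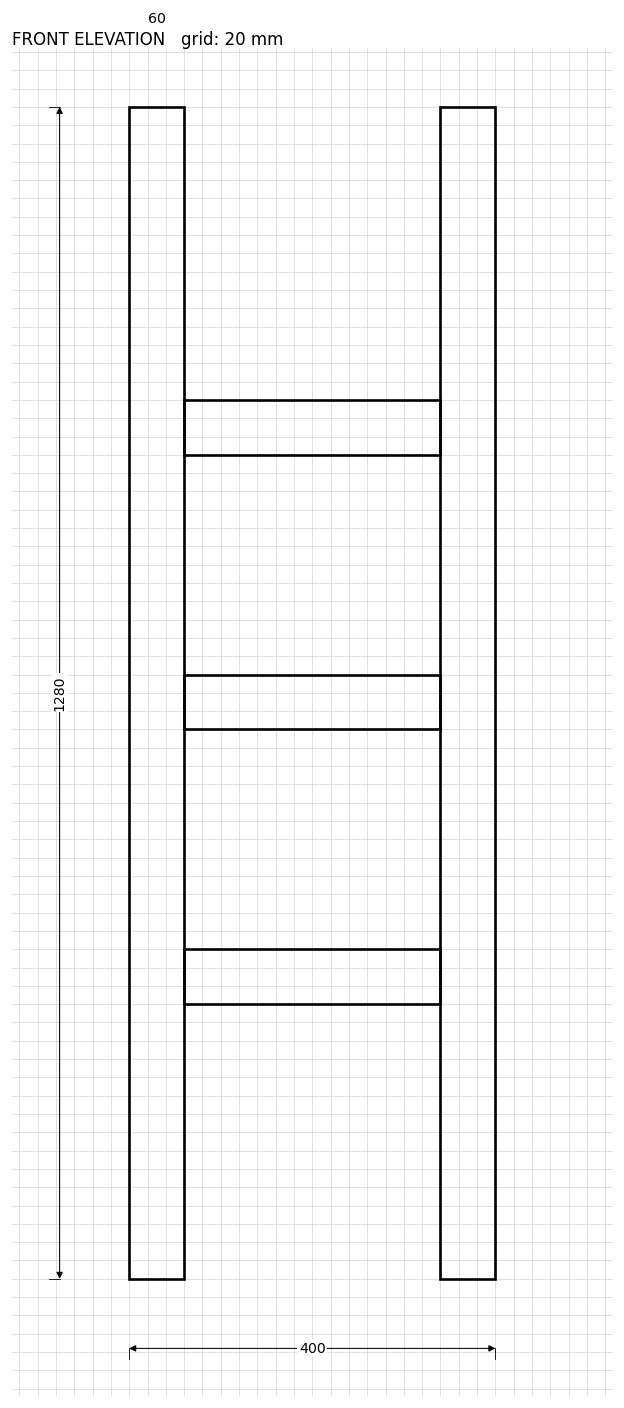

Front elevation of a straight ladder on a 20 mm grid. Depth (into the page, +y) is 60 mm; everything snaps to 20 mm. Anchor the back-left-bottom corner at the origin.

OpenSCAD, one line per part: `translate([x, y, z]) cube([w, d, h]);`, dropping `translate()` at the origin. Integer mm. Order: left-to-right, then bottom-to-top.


cube([60, 60, 1280]);
translate([60, 0, 300]) cube([280, 60, 60]);
translate([60, 0, 600]) cube([280, 60, 60]);
translate([60, 0, 900]) cube([280, 60, 60]);
translate([340, 0, 0]) cube([60, 60, 1280]);


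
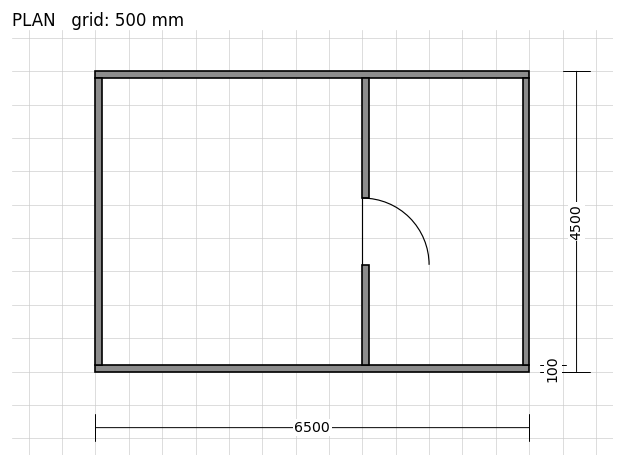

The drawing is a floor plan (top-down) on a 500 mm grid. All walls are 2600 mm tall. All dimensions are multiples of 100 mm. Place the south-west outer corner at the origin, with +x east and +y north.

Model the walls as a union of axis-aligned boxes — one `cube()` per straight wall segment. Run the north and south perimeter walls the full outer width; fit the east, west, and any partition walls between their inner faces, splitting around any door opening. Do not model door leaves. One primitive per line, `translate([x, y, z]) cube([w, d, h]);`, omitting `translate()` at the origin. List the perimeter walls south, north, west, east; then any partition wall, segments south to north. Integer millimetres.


cube([6500, 100, 2600]);
translate([0, 4400, 0]) cube([6500, 100, 2600]);
translate([0, 100, 0]) cube([100, 4300, 2600]);
translate([6400, 100, 0]) cube([100, 4300, 2600]);
translate([4000, 100, 0]) cube([100, 1500, 2600]);
translate([4000, 2600, 0]) cube([100, 1800, 2600]);


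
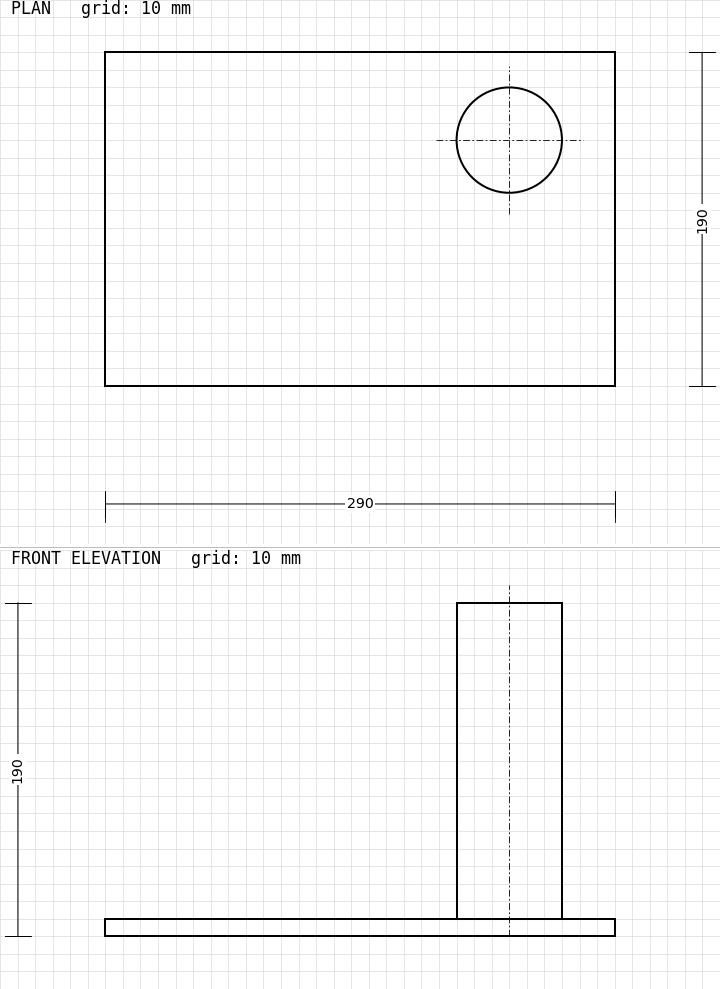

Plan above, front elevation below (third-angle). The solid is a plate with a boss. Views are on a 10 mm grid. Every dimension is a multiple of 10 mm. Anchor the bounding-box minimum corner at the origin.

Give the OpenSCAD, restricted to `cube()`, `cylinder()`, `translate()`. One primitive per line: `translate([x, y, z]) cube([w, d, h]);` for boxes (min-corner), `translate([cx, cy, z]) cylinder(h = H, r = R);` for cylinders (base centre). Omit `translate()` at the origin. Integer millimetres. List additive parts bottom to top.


cube([290, 190, 10]);
translate([230, 140, 10]) cylinder(h = 180, r = 30);
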